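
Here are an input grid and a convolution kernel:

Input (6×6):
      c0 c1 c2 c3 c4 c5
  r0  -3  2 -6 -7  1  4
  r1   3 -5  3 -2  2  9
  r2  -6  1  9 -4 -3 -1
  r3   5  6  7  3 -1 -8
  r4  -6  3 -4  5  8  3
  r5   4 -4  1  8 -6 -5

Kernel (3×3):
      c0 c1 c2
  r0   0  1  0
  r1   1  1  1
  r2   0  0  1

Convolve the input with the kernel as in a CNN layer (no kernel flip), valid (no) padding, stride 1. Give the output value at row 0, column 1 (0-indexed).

-14

The receptive field on the input at this output position is [2 -6 -7 / -5 3 -2 / 1 9 -4]. Elementwise product with the kernel and sum: -6·1 + -5·1 + 3·1 + -2·1 + -4·1.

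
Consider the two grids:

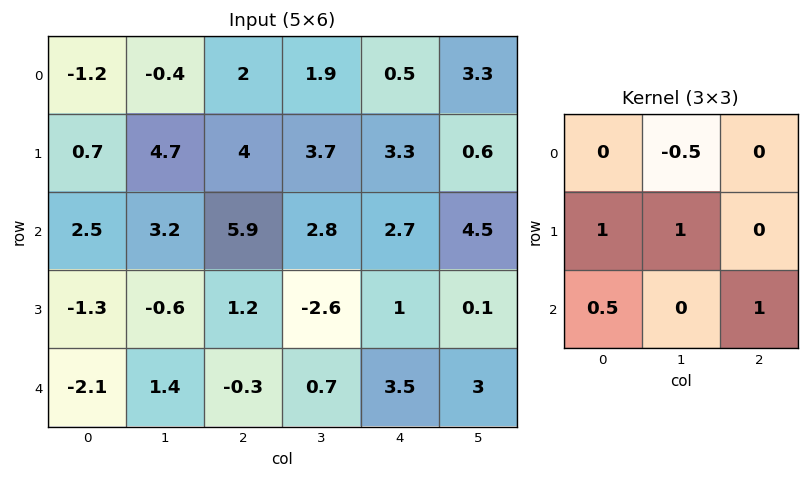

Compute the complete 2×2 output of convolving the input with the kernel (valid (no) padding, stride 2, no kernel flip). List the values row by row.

12.75 12.4
-4.85 0.55

Output[0,0]: The receptive field on the input at this output position is [-1.2 -0.4 2 / 0.7 4.7 4 / 2.5 3.2 5.9]. Elementwise product with the kernel and sum: -0.4·-0.5 + 0.7·1 + 4.7·1 + 2.5·0.5 + 5.9·1.
Output[0,1]: The receptive field on the input at this output position is [2 1.9 0.5 / 4 3.7 3.3 / 5.9 2.8 2.7]. Elementwise product with the kernel and sum: 1.9·-0.5 + 4·1 + 3.7·1 + 5.9·0.5 + 2.7·1.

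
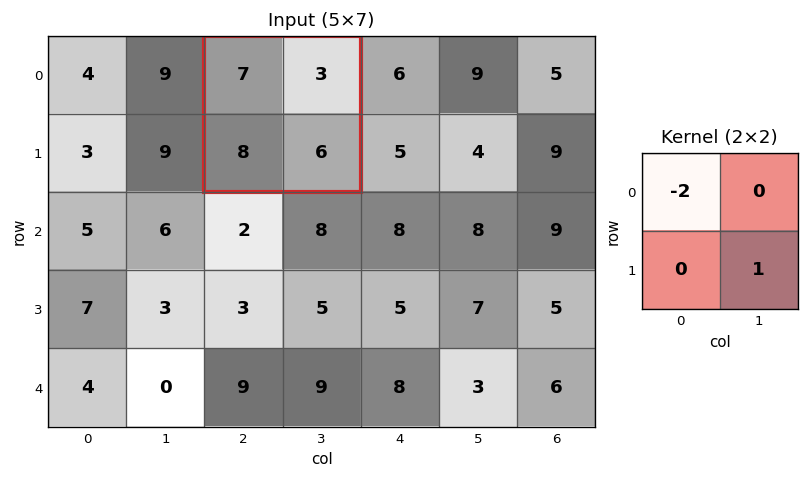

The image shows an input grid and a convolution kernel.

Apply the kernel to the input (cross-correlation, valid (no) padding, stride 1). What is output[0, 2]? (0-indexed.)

The receptive field on the input at this output position is [7 3 / 8 6]. Elementwise product with the kernel and sum: 7·-2 + 6·1.

-8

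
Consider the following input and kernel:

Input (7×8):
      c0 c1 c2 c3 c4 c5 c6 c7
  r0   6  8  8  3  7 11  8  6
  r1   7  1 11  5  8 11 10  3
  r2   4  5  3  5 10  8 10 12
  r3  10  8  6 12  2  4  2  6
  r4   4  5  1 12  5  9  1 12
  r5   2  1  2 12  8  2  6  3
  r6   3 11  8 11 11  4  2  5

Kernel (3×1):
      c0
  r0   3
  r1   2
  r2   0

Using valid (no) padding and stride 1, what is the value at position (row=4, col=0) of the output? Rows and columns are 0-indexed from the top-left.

The receptive field on the input at this output position is [4 / 2 / 3]. Elementwise product with the kernel and sum: 4·3 + 2·2.

16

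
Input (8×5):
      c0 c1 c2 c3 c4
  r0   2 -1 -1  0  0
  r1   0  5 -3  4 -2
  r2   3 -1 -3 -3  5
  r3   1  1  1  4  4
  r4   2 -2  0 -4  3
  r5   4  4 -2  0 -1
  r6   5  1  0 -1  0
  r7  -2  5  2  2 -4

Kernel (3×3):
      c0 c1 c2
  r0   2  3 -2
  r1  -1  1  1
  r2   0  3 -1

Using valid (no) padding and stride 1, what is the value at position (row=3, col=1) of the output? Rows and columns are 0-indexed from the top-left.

The receptive field on the input at this output position is [1 1 4 / -2 0 -4 / 4 -2 0]. Elementwise product with the kernel and sum: 1·2 + 1·3 + 4·-2 + -2·-1 + 0·1 + -4·1 + -2·3 + 0·-1.

-11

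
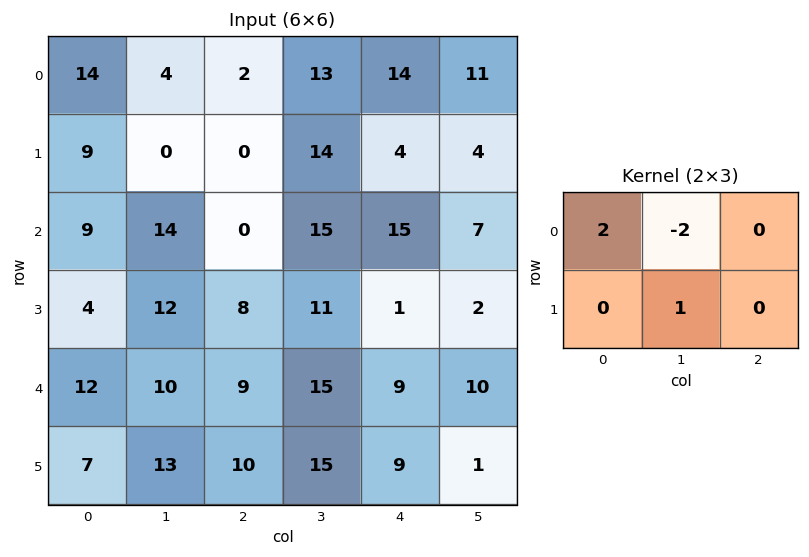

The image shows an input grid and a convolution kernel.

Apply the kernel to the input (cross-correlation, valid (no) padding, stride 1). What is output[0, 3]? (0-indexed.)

The receptive field on the input at this output position is [13 14 11 / 14 4 4]. Elementwise product with the kernel and sum: 13·2 + 14·-2 + 4·1.

2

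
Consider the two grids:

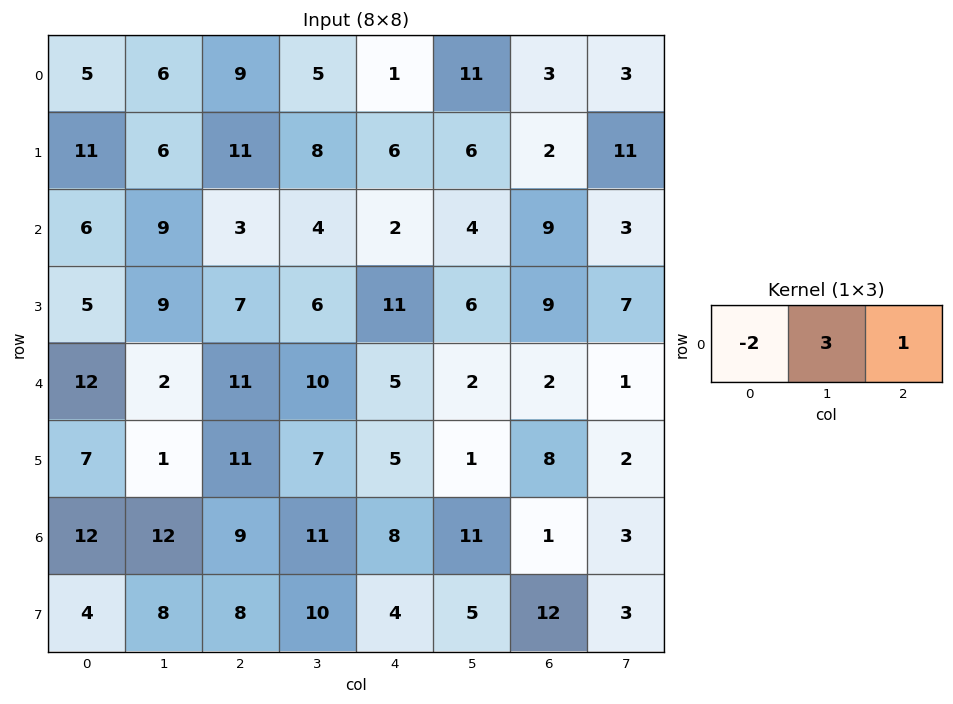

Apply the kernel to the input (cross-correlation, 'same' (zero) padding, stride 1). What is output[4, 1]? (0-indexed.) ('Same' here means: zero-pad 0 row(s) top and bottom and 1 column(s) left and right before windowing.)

-7

The receptive field on the zero-padded input at this output position is [12 2 11]. Elementwise product with the kernel and sum: 12·-2 + 2·3 + 11·1.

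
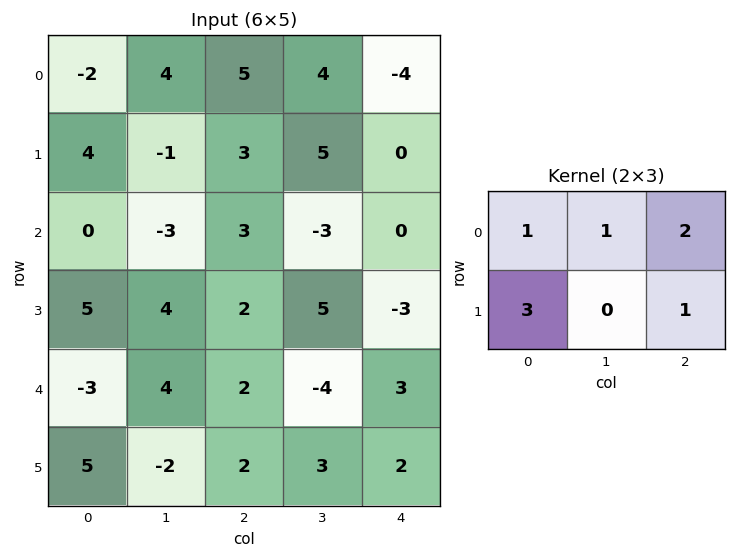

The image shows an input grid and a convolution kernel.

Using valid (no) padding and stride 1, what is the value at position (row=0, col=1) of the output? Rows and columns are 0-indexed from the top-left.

19

The receptive field on the input at this output position is [4 5 4 / -1 3 5]. Elementwise product with the kernel and sum: 4·1 + 5·1 + 4·2 + -1·3 + 5·1.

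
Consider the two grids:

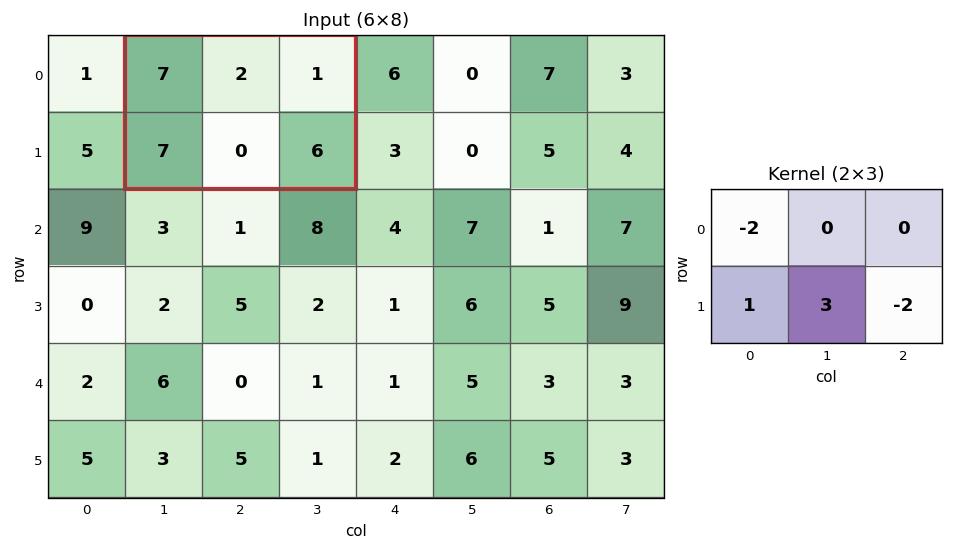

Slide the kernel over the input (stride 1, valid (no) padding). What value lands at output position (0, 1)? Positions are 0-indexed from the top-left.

-19

The receptive field on the input at this output position is [7 2 1 / 7 0 6]. Elementwise product with the kernel and sum: 7·-2 + 7·1 + 0·3 + 6·-2.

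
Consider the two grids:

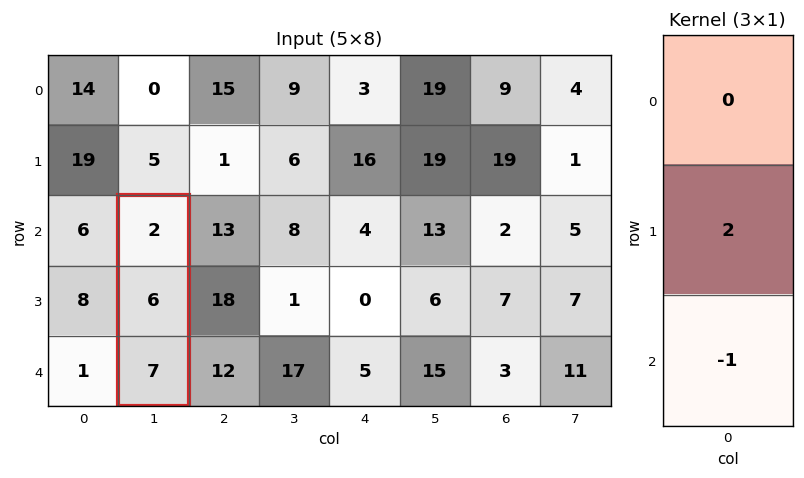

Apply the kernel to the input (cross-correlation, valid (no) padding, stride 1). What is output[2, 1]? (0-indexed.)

The receptive field on the input at this output position is [2 / 6 / 7]. Elementwise product with the kernel and sum: 6·2 + 7·-1.

5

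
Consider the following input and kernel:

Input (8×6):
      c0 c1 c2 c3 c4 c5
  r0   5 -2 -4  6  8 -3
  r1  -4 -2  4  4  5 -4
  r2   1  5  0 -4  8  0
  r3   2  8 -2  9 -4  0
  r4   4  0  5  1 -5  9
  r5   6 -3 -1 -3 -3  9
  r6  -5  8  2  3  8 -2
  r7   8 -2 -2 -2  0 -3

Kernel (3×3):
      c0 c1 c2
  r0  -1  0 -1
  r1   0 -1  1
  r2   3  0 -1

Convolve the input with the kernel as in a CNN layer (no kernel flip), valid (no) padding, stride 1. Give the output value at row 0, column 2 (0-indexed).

The receptive field on the input at this output position is [-4 6 8 / 4 4 5 / 0 -4 8]. Elementwise product with the kernel and sum: -4·-1 + 8·-1 + 4·-1 + 5·1 + 0·3 + 8·-1.

-11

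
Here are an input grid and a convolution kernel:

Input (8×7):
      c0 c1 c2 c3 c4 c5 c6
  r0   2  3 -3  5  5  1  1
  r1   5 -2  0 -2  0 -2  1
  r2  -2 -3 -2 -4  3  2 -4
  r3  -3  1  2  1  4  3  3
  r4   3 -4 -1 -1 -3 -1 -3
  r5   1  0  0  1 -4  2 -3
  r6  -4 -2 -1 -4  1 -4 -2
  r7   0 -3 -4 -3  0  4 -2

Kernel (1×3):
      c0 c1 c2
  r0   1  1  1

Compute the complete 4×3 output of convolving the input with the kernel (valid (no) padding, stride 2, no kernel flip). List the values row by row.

2 7 7
-7 -3 1
-2 -5 -7
-7 -4 -5

Output[0,0]: The receptive field on the input at this output position is [2 3 -3]. Elementwise product with the kernel and sum: 2·1 + 3·1 + -3·1.
Output[0,1]: The receptive field on the input at this output position is [-3 5 5]. Elementwise product with the kernel and sum: -3·1 + 5·1 + 5·1.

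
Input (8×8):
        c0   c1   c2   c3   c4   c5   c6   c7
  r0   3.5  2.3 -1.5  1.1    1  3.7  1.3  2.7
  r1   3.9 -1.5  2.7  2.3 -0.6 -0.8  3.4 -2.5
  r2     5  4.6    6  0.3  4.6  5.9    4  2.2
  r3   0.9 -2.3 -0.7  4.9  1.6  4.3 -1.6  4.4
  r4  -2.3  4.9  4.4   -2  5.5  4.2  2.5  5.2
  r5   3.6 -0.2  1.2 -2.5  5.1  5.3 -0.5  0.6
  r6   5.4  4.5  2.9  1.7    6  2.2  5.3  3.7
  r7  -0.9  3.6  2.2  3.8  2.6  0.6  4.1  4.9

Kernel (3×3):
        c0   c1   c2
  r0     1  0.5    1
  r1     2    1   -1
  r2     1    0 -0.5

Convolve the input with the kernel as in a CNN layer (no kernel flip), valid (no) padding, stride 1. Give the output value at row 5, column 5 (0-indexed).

9.8

The receptive field on the input at this output position is [5.3 -0.5 0.6 / 2.2 5.3 3.7 / 0.6 4.1 4.9]. Elementwise product with the kernel and sum: 5.3·1 + -0.5·0.5 + 0.6·1 + 2.2·2 + 5.3·1 + 3.7·-1 + 0.6·1 + 4.9·-0.5.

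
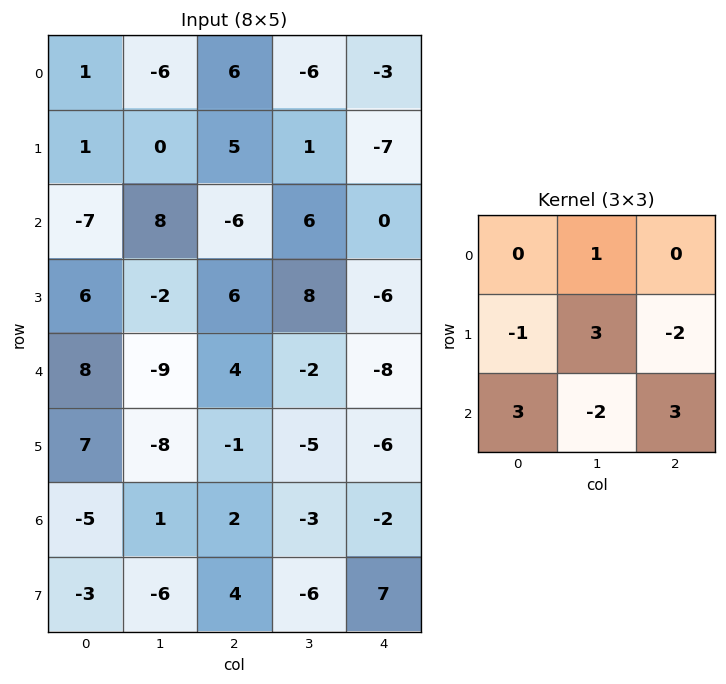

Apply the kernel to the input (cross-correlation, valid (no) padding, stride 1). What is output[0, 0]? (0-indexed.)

The receptive field on the input at this output position is [1 -6 6 / 1 0 5 / -7 8 -6]. Elementwise product with the kernel and sum: -6·1 + 1·-1 + 0·3 + 5·-2 + -7·3 + 8·-2 + -6·3.

-72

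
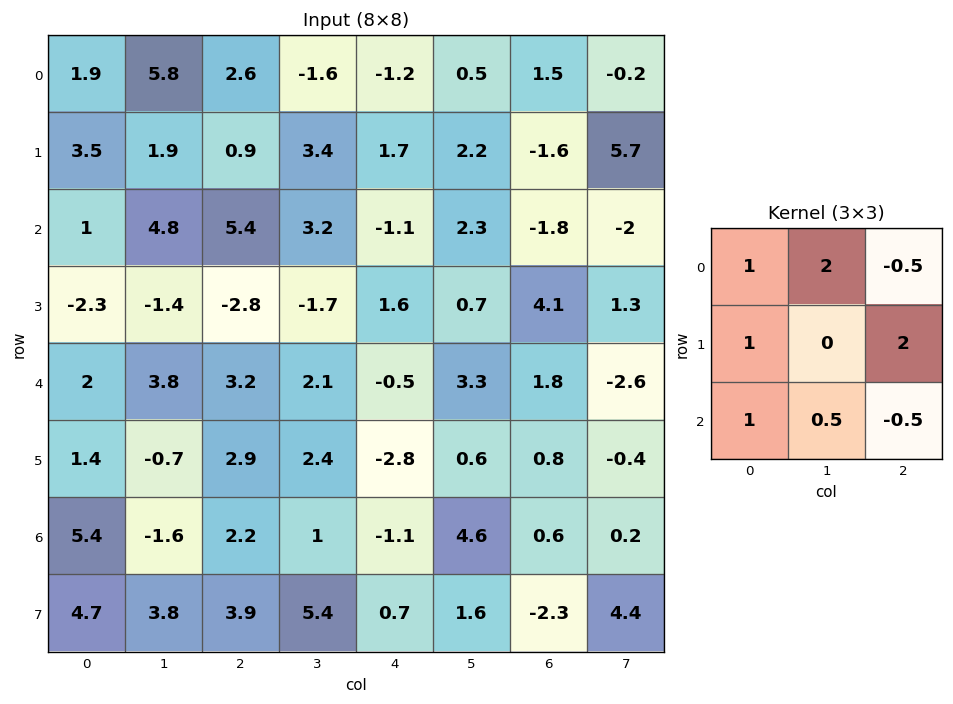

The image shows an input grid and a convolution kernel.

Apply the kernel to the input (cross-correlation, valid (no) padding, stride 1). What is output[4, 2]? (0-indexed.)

8.2

The receptive field on the input at this output position is [3.2 2.1 -0.5 / 2.9 2.4 -2.8 / 2.2 1 -1.1]. Elementwise product with the kernel and sum: 3.2·1 + 2.1·2 + -0.5·-0.5 + 2.9·1 + -2.8·2 + 2.2·1 + 1·0.5 + -1.1·-0.5.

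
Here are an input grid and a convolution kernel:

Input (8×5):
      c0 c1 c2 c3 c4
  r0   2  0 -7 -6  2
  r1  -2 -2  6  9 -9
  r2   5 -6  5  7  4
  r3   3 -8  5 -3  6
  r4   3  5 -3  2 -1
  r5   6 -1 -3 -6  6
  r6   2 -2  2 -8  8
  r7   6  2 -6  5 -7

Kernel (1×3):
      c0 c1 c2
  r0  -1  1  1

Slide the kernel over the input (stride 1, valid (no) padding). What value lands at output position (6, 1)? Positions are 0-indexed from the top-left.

-4

The receptive field on the input at this output position is [-2 2 -8]. Elementwise product with the kernel and sum: -2·-1 + 2·1 + -8·1.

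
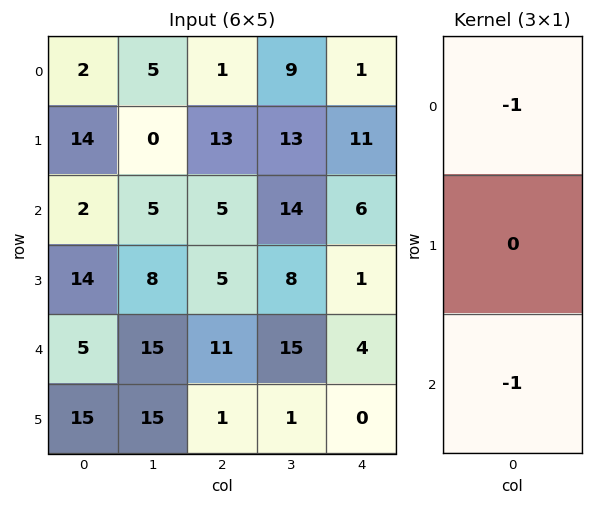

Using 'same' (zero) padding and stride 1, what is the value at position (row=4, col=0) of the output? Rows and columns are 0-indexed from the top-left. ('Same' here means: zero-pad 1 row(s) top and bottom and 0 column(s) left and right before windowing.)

The receptive field on the zero-padded input at this output position is [14 / 5 / 15]. Elementwise product with the kernel and sum: 14·-1 + 15·-1.

-29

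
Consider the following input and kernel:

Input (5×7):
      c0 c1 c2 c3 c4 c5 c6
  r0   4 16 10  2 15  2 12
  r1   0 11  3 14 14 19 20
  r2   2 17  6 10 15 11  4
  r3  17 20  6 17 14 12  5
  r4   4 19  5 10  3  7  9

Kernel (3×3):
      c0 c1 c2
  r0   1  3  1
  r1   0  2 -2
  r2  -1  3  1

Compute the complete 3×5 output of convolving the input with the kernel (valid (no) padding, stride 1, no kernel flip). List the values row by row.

Output[0,0]: The receptive field on the input at this output position is [4 16 10 / 0 11 3 / 2 17 6]. Elementwise product with the kernel and sum: 4·1 + 16·3 + 10·1 + 11·2 + 3·-2 + 2·-1 + 17·3 + 6·1.
Output[0,1]: The receptive field on the input at this output position is [16 10 2 / 11 3 14 / 17 6 10]. Elementwise product with the kernel and sum: 16·1 + 10·3 + 2·1 + 3·2 + 14·-2 + 17·-1 + 6·3 + 10·1.

133 37 70 85 53
107 41 108 120 132
145 29 85 76 93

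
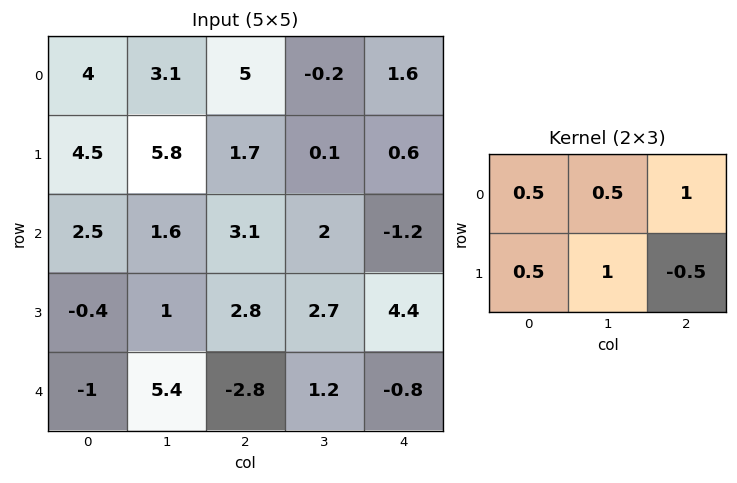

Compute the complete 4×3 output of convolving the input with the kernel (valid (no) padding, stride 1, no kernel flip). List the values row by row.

Output[0,0]: The receptive field on the input at this output position is [4 3.1 5 / 4.5 5.8 1.7]. Elementwise product with the kernel and sum: 4·0.5 + 3.1·0.5 + 5·1 + 4.5·0.5 + 5.8·1 + 1.7·-0.5.
Output[0,1]: The receptive field on the input at this output position is [3.1 5 -0.2 / 5.8 1.7 0.1]. Elementwise product with the kernel and sum: 3.1·0.5 + 5·0.5 + -0.2·1 + 5.8·0.5 + 1.7·1 + 0.1·-0.5.

15.75 8.4 4.65
8.15 6.75 5.65
4.55 6.3 3.25
9.4 3.9 7.35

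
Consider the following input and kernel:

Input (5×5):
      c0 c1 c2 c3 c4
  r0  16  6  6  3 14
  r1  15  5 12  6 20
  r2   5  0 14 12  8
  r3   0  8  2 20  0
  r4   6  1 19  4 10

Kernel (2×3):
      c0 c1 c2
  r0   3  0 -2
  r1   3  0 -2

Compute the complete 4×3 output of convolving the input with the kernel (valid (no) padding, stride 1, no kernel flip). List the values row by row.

57 15 -14
8 -21 22
-17 -40 32
-24 -21 43

Output[0,0]: The receptive field on the input at this output position is [16 6 6 / 15 5 12]. Elementwise product with the kernel and sum: 16·3 + 6·-2 + 15·3 + 12·-2.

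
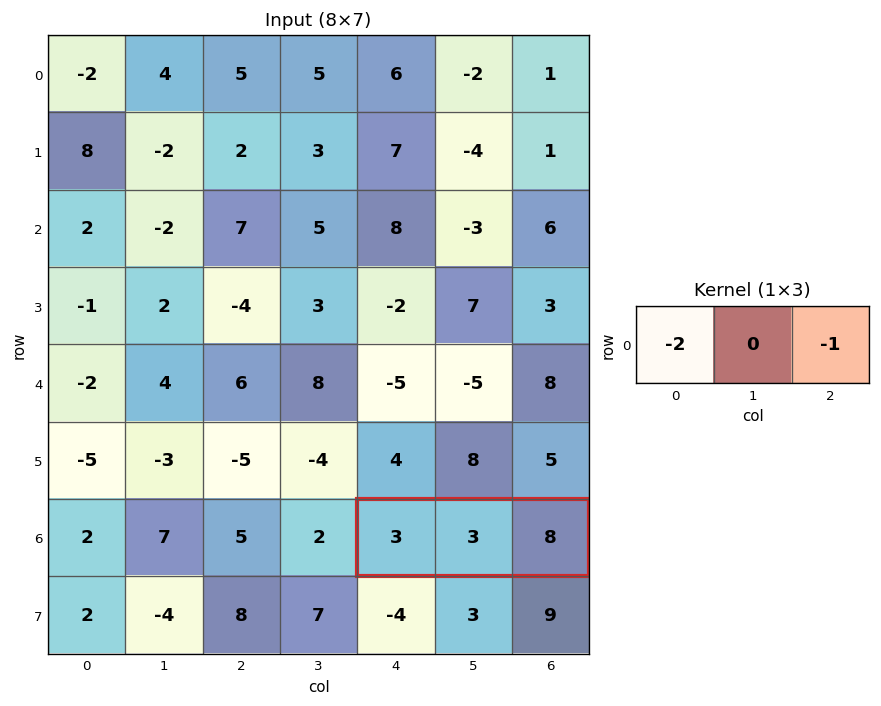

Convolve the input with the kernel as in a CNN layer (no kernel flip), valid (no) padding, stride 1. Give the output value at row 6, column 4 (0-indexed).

-14

The receptive field on the input at this output position is [3 3 8]. Elementwise product with the kernel and sum: 3·-2 + 8·-1.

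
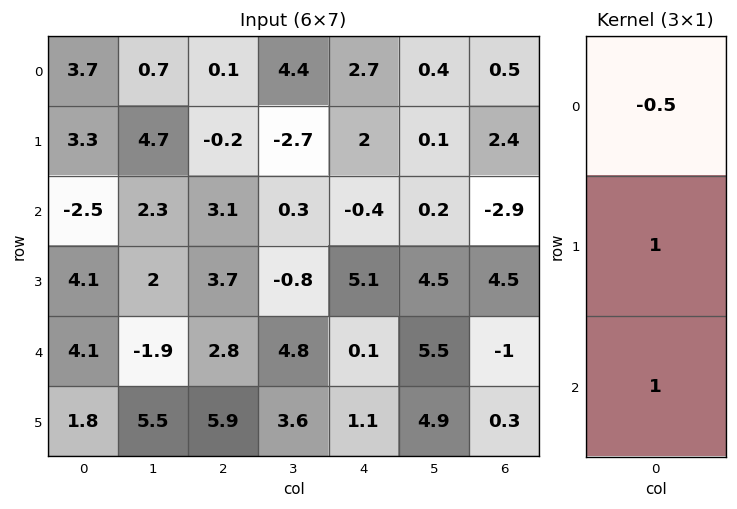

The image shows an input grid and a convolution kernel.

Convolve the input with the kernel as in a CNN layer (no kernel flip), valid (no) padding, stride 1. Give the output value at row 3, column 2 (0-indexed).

The receptive field on the input at this output position is [3.7 / 2.8 / 5.9]. Elementwise product with the kernel and sum: 3.7·-0.5 + 2.8·1 + 5.9·1.

6.85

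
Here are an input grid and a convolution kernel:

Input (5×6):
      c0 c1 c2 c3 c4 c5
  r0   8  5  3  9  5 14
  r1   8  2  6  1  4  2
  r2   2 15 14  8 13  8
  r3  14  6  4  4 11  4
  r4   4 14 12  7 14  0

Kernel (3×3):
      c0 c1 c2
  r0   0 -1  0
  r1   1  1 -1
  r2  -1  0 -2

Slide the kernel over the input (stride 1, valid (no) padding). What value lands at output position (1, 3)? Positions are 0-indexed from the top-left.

The receptive field on the input at this output position is [1 4 2 / 8 13 8 / 4 11 4]. Elementwise product with the kernel and sum: 4·-1 + 8·1 + 13·1 + 8·-1 + 4·-1 + 4·-2.

-3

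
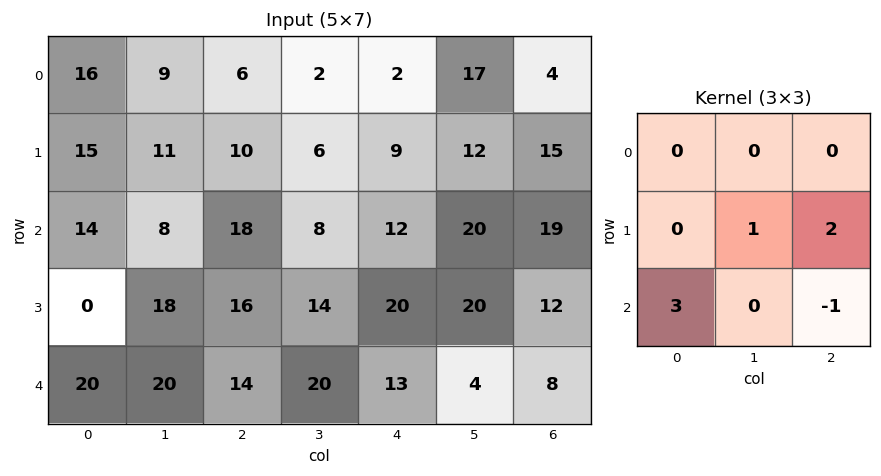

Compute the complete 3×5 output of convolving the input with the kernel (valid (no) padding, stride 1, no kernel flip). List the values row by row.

55 38 66 37 59
28 74 60 74 106
96 84 83 116 75

Output[0,0]: The receptive field on the input at this output position is [16 9 6 / 15 11 10 / 14 8 18]. Elementwise product with the kernel and sum: 11·1 + 10·2 + 14·3 + 18·-1.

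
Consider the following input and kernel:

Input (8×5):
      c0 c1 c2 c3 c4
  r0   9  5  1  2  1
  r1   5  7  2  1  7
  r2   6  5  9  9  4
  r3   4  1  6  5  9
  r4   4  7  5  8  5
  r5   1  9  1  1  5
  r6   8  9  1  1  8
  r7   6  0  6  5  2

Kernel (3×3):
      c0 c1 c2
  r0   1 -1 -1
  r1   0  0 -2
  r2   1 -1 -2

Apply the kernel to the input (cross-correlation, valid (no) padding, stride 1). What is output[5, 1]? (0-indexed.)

The receptive field on the input at this output position is [9 1 1 / 9 1 1 / 0 6 5]. Elementwise product with the kernel and sum: 9·1 + 1·-1 + 1·-1 + 1·-2 + 0·1 + 6·-1 + 5·-2.

-11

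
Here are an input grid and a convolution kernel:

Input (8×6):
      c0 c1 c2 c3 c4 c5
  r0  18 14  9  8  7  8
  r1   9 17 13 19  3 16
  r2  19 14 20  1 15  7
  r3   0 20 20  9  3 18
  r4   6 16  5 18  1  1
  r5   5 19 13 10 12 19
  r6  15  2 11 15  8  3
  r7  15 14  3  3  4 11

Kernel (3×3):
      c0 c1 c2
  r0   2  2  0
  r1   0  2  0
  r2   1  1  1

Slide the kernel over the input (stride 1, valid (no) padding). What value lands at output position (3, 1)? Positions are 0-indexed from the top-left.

132

The receptive field on the input at this output position is [20 20 9 / 16 5 18 / 19 13 10]. Elementwise product with the kernel and sum: 20·2 + 20·2 + 5·2 + 19·1 + 13·1 + 10·1.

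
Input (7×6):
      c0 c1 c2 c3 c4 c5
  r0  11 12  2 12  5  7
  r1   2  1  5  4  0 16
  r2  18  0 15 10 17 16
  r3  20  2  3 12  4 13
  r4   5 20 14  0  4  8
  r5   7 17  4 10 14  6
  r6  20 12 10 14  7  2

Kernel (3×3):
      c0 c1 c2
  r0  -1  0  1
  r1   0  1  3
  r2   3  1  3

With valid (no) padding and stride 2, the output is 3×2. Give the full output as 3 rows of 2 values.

Output[0,0]: The receptive field on the input at this output position is [11 12 2 / 2 1 5 / 18 0 15]. Elementwise product with the kernel and sum: 11·-1 + 2·1 + 1·1 + 5·3 + 18·3 + 0·1 + 15·3.
Output[0,1]: The receptive field on the input at this output position is [2 12 5 / 5 4 0 / 15 10 17]. Elementwise product with the kernel and sum: 2·-1 + 5·1 + 4·1 + 0·3 + 15·3 + 10·1 + 17·3.

106 113
85 80
140 107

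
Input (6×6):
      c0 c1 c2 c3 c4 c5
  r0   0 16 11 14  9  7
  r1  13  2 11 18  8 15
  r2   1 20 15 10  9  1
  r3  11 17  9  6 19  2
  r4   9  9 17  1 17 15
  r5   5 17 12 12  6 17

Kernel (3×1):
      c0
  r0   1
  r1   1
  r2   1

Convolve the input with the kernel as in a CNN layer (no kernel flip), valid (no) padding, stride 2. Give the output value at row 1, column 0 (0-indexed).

The receptive field on the input at this output position is [1 / 11 / 9]. Elementwise product with the kernel and sum: 1·1 + 11·1 + 9·1.

21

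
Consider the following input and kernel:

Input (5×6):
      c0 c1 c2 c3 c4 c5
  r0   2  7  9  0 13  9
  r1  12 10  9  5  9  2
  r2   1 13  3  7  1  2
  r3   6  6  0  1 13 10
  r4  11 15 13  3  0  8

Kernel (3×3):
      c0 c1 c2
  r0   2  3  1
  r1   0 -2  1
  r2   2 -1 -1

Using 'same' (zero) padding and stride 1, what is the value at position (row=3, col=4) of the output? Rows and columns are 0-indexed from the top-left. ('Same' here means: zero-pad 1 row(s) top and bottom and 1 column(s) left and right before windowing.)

The receptive field on the zero-padded input at this output position is [7 1 2 / 1 13 10 / 3 0 8]. Elementwise product with the kernel and sum: 7·2 + 1·3 + 2·1 + 13·-2 + 10·1 + 3·2 + 0·-1 + 8·-1.

1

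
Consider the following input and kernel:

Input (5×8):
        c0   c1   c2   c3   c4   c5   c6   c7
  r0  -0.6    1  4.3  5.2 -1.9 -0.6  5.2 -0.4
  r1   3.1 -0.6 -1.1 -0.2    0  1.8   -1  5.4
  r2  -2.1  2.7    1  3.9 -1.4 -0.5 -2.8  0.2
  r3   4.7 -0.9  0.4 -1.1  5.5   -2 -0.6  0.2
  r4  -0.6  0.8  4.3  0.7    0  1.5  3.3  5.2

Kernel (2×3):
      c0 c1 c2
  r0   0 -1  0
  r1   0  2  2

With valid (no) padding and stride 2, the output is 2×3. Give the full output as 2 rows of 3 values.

Output[0,0]: The receptive field on the input at this output position is [-0.6 1 4.3 / 3.1 -0.6 -1.1]. Elementwise product with the kernel and sum: 1·-1 + -0.6·2 + -1.1·2.
Output[0,1]: The receptive field on the input at this output position is [4.3 5.2 -1.9 / -1.1 -0.2 0]. Elementwise product with the kernel and sum: 5.2·-1 + -0.2·2 + 0·2.

-4.4 -5.6 2.2
-3.7 4.9 -4.7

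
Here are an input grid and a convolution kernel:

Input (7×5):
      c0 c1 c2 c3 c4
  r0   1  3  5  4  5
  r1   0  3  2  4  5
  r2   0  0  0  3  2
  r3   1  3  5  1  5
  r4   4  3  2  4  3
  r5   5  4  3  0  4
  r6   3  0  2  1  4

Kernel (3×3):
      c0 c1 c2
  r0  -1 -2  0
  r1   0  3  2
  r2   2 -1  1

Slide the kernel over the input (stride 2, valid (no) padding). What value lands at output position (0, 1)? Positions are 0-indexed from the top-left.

The receptive field on the input at this output position is [5 4 5 / 2 4 5 / 0 3 2]. Elementwise product with the kernel and sum: 5·-1 + 4·-2 + 4·3 + 5·2 + 0·2 + 3·-1 + 2·1.

8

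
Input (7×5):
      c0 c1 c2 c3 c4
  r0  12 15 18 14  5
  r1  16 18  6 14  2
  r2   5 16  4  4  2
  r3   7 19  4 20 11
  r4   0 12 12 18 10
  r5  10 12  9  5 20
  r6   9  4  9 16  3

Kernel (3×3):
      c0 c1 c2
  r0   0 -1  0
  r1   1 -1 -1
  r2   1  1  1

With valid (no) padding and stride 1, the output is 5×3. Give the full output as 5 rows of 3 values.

2 4 -14
-3 45 19
-8 33 9
-12 4 -2
-1 15 -6

Output[0,0]: The receptive field on the input at this output position is [12 15 18 / 16 18 6 / 5 16 4]. Elementwise product with the kernel and sum: 15·-1 + 16·1 + 18·-1 + 6·-1 + 5·1 + 16·1 + 4·1.
Output[0,1]: The receptive field on the input at this output position is [15 18 14 / 18 6 14 / 16 4 4]. Elementwise product with the kernel and sum: 18·-1 + 18·1 + 6·-1 + 14·-1 + 16·1 + 4·1 + 4·1.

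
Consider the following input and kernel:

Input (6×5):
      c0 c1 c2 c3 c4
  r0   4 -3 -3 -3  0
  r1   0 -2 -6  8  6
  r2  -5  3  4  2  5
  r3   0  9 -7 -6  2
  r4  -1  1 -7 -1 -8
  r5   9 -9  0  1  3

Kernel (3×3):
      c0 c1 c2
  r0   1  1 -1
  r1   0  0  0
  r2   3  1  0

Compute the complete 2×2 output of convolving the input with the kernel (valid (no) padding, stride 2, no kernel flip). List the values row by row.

-8 8
-8 -21

Output[0,0]: The receptive field on the input at this output position is [4 -3 -3 / 0 -2 -6 / -5 3 4]. Elementwise product with the kernel and sum: 4·1 + -3·1 + -3·-1 + -5·3 + 3·1.
Output[0,1]: The receptive field on the input at this output position is [-3 -3 0 / -6 8 6 / 4 2 5]. Elementwise product with the kernel and sum: -3·1 + -3·1 + 0·-1 + 4·3 + 2·1.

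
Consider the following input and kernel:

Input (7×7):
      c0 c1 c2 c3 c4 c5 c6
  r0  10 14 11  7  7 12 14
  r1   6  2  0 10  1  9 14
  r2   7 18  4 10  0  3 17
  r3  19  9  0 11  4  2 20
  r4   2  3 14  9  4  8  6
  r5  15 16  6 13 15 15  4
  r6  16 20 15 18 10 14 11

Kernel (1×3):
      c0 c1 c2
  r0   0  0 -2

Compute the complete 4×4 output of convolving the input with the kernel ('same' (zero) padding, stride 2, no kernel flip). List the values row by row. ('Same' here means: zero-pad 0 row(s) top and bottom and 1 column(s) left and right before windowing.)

-28 -14 -24 0
-36 -20 -6 0
-6 -18 -16 0
-40 -36 -28 0

Output[0,0]: The receptive field on the zero-padded input at this output position is [0 10 14]. Elementwise product with the kernel and sum: 14·-2.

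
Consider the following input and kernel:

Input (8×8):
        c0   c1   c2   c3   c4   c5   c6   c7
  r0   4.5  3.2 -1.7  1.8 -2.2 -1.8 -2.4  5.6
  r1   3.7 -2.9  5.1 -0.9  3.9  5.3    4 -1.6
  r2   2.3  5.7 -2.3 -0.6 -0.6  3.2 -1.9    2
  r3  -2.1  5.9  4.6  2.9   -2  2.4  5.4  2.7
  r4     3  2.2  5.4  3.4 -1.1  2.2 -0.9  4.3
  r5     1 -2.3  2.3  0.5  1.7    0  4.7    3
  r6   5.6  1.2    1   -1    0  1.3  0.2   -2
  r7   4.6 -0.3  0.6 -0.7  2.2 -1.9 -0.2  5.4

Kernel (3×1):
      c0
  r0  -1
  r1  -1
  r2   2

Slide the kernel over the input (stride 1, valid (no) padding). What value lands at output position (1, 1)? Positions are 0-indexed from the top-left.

9

The receptive field on the input at this output position is [-2.9 / 5.7 / 5.9]. Elementwise product with the kernel and sum: -2.9·-1 + 5.7·-1 + 5.9·2.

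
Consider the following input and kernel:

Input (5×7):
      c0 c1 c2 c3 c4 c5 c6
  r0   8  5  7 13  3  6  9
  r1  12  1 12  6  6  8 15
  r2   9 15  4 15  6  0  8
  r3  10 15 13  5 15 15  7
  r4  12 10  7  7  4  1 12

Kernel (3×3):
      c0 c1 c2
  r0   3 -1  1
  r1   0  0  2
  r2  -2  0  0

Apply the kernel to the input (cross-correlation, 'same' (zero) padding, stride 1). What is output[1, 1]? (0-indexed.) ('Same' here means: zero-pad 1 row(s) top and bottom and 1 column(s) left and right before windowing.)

The receptive field on the zero-padded input at this output position is [8 5 7 / 12 1 12 / 9 15 4]. Elementwise product with the kernel and sum: 8·3 + 5·-1 + 7·1 + 12·2 + 9·-2.

32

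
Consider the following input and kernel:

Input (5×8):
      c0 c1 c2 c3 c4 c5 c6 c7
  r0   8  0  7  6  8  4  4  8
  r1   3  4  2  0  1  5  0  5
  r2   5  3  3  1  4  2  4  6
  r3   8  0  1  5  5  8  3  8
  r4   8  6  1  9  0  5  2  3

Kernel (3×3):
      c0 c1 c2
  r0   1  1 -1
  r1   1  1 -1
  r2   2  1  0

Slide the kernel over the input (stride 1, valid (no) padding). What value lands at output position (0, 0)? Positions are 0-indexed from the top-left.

19

The receptive field on the input at this output position is [8 0 7 / 3 4 2 / 5 3 3]. Elementwise product with the kernel and sum: 8·1 + 0·1 + 7·-1 + 3·1 + 4·1 + 2·-1 + 5·2 + 3·1.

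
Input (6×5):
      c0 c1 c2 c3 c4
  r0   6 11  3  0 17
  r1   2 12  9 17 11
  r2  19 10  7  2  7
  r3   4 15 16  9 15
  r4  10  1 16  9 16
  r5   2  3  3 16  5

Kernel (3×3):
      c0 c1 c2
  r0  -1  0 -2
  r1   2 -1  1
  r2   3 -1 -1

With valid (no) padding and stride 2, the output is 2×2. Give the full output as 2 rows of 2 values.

Output[0,0]: The receptive field on the input at this output position is [6 11 3 / 2 12 9 / 19 10 7]. Elementwise product with the kernel and sum: 6·-1 + 3·-2 + 2·2 + 12·-1 + 9·1 + 19·3 + 10·-1 + 7·-1.
Output[0,1]: The receptive field on the input at this output position is [3 0 17 / 9 17 11 / 7 2 7]. Elementwise product with the kernel and sum: 3·-1 + 17·-2 + 9·2 + 17·-1 + 11·1 + 7·3 + 2·-1 + 7·-1.

29 -13
-11 40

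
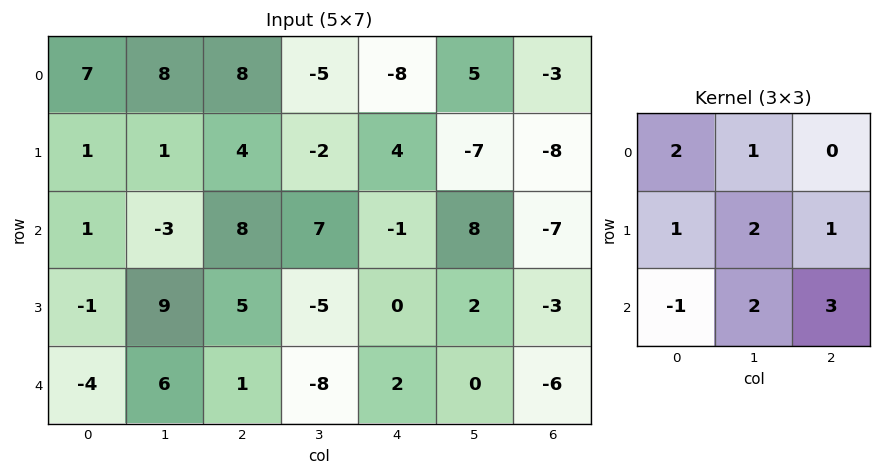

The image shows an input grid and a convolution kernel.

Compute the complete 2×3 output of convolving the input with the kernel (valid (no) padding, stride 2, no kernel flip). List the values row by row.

Output[0,0]: The receptive field on the input at this output position is [7 8 8 / 1 1 4 / 1 -3 8]. Elementwise product with the kernel and sum: 7·2 + 8·1 + 1·1 + 1·2 + 4·1 + 1·-1 + -3·2 + 8·3.
Output[0,1]: The receptive field on the input at this output position is [8 -5 -8 / 4 -2 4 / 8 7 -1]. Elementwise product with the kernel and sum: 8·2 + -5·1 + 4·1 + -2·2 + 4·1 + 8·-1 + 7·2 + -1·3.

46 18 -33
40 7 -13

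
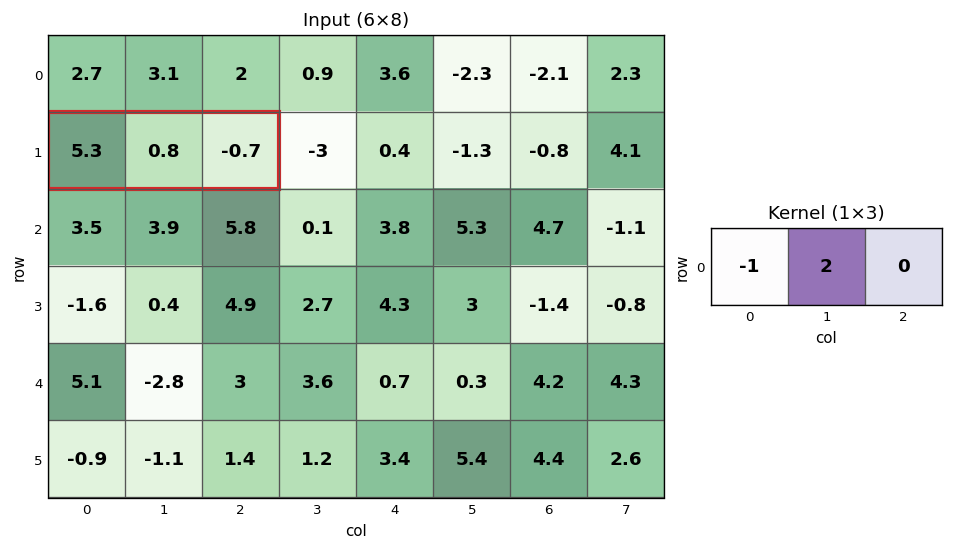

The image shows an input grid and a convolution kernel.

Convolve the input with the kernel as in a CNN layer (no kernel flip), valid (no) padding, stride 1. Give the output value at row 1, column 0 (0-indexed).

The receptive field on the input at this output position is [5.3 0.8 -0.7]. Elementwise product with the kernel and sum: 5.3·-1 + 0.8·2.

-3.7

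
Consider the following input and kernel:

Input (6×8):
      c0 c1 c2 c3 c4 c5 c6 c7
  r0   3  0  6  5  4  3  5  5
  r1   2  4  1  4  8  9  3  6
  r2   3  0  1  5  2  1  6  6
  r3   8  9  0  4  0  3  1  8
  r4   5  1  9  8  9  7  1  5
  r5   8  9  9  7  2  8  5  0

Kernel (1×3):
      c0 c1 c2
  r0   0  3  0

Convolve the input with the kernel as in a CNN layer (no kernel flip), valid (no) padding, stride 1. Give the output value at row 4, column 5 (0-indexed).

3

The receptive field on the input at this output position is [7 1 5]. Elementwise product with the kernel and sum: 1·3.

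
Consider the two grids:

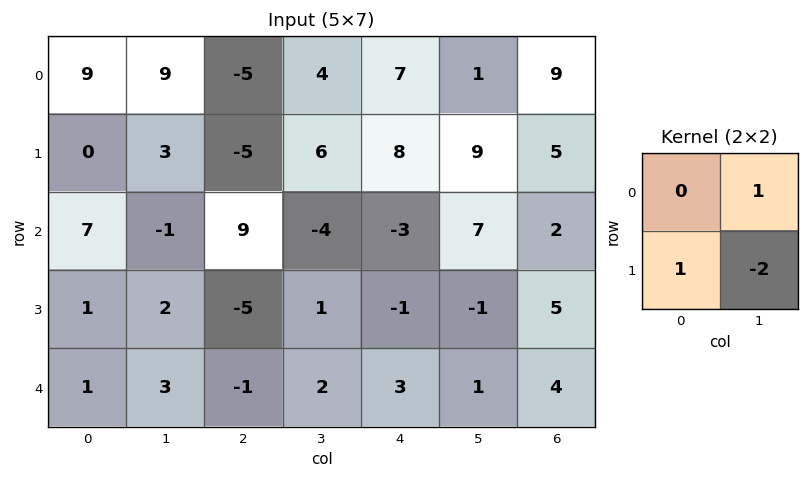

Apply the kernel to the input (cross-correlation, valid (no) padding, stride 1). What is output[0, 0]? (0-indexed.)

The receptive field on the input at this output position is [9 9 / 0 3]. Elementwise product with the kernel and sum: 9·1 + 0·1 + 3·-2.

3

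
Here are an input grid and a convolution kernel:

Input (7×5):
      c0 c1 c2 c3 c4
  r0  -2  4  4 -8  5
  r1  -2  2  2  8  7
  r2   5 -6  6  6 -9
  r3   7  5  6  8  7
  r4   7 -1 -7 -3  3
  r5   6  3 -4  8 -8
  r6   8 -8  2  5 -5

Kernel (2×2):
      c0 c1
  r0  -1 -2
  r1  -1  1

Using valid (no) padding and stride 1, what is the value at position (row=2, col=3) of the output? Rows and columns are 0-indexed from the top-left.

11

The receptive field on the input at this output position is [6 -9 / 8 7]. Elementwise product with the kernel and sum: 6·-1 + -9·-2 + 8·-1 + 7·1.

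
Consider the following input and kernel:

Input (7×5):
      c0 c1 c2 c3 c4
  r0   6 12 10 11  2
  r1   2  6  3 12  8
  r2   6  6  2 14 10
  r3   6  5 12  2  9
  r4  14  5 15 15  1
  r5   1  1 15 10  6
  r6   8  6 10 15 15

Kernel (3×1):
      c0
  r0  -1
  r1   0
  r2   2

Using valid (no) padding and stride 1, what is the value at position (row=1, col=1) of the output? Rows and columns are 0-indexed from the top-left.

4

The receptive field on the input at this output position is [6 / 6 / 5]. Elementwise product with the kernel and sum: 6·-1 + 5·2.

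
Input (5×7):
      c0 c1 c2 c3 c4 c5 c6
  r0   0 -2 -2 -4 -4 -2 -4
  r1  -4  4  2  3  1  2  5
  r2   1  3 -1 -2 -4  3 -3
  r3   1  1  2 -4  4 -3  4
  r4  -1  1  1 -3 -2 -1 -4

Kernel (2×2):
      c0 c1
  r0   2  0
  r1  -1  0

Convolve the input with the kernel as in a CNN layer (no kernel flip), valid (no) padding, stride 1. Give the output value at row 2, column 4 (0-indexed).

The receptive field on the input at this output position is [-4 3 / 4 -3]. Elementwise product with the kernel and sum: -4·2 + 4·-1.

-12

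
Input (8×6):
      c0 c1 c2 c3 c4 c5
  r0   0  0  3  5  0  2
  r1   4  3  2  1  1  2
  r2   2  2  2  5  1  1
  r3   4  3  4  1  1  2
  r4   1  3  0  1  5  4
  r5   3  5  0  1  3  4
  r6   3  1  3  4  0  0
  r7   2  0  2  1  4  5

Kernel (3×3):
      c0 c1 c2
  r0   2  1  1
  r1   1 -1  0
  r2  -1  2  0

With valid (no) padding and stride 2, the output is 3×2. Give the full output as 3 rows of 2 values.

Output[0,0]: The receptive field on the input at this output position is [0 0 3 / 4 3 2 / 2 2 2]. Elementwise product with the kernel and sum: 0·2 + 0·1 + 3·1 + 4·1 + 3·-1 + 2·-1 + 2·2.
Output[0,1]: The receptive field on the input at this output position is [3 5 0 / 2 1 1 / 2 5 1]. Elementwise product with the kernel and sum: 3·2 + 5·1 + 0·1 + 2·1 + 1·-1 + 2·-1 + 5·2.

6 20
14 15
2 10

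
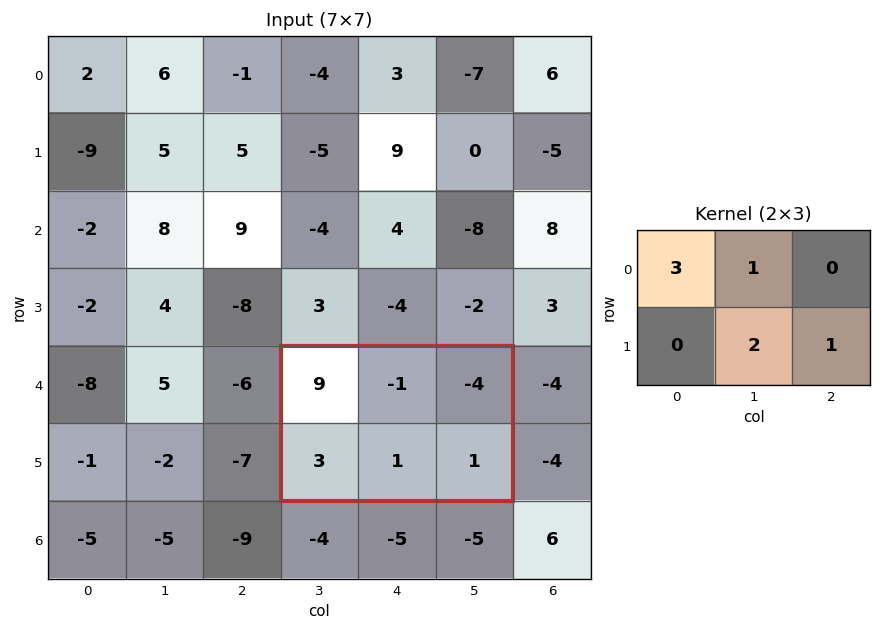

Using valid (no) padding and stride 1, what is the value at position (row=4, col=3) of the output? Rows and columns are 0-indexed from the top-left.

The receptive field on the input at this output position is [9 -1 -4 / 3 1 1]. Elementwise product with the kernel and sum: 9·3 + -1·1 + 1·2 + 1·1.

29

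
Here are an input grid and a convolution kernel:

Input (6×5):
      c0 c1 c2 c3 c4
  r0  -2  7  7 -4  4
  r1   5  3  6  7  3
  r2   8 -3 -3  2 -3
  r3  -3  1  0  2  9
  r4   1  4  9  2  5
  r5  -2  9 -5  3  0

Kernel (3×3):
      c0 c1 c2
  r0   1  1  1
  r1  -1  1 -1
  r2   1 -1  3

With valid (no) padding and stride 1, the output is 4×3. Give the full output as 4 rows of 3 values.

6 12 -9
2 21 49
30 -6 11
-34 29 -9

Output[0,0]: The receptive field on the input at this output position is [-2 7 7 / 5 3 6 / 8 -3 -3]. Elementwise product with the kernel and sum: -2·1 + 7·1 + 7·1 + 5·-1 + 3·1 + 6·-1 + 8·1 + -3·-1 + -3·3.
Output[0,1]: The receptive field on the input at this output position is [7 7 -4 / 3 6 7 / -3 -3 2]. Elementwise product with the kernel and sum: 7·1 + 7·1 + -4·1 + 3·-1 + 6·1 + 7·-1 + -3·1 + -3·-1 + 2·3.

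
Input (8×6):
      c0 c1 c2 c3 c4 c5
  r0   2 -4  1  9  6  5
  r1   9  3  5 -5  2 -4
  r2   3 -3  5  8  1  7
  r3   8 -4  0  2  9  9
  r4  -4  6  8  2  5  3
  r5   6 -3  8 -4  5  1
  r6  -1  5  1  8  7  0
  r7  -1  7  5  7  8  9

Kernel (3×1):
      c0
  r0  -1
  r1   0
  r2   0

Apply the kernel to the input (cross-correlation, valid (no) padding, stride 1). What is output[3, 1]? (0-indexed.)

4

The receptive field on the input at this output position is [-4 / 6 / -3]. Elementwise product with the kernel and sum: -4·-1.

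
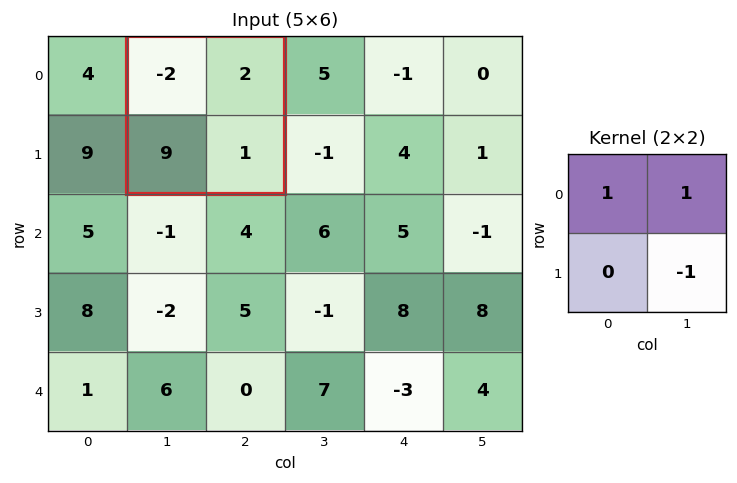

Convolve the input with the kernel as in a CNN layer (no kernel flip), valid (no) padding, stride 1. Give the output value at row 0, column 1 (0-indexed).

The receptive field on the input at this output position is [-2 2 / 9 1]. Elementwise product with the kernel and sum: -2·1 + 2·1 + 1·-1.

-1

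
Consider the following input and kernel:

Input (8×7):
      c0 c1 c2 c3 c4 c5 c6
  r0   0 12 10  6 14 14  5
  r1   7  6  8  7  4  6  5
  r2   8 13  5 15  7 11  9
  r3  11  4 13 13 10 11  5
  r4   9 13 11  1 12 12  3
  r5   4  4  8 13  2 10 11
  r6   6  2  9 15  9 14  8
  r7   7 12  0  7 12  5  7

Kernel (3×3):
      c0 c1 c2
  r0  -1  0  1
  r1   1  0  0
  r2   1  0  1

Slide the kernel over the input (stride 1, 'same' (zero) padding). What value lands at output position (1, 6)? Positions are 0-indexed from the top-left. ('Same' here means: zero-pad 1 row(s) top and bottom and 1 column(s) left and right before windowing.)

The receptive field on the zero-padded input at this output position is [14 5 0 / 6 5 0 / 11 9 0]. Elementwise product with the kernel and sum: 14·-1 + 0·1 + 6·1 + 11·1 + 0·1.

3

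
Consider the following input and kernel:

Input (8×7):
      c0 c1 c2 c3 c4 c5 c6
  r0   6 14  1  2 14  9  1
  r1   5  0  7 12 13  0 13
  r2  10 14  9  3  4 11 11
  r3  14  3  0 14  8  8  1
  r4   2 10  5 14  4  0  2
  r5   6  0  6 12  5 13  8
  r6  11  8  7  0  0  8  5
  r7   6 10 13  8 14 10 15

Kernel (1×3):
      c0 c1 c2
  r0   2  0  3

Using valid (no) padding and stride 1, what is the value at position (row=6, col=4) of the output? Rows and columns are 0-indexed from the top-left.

15

The receptive field on the input at this output position is [0 8 5]. Elementwise product with the kernel and sum: 0·2 + 5·3.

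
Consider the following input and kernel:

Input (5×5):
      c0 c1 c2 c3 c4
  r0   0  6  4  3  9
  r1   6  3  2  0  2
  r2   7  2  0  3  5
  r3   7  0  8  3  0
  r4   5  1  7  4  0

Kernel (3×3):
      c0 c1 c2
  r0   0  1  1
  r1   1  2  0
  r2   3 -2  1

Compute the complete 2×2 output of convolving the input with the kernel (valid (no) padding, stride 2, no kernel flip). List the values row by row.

Output[0,0]: The receptive field on the input at this output position is [0 6 4 / 6 3 2 / 7 2 0]. Elementwise product with the kernel and sum: 6·1 + 4·1 + 6·1 + 3·2 + 7·3 + 2·-2 + 0·1.

39 13
29 35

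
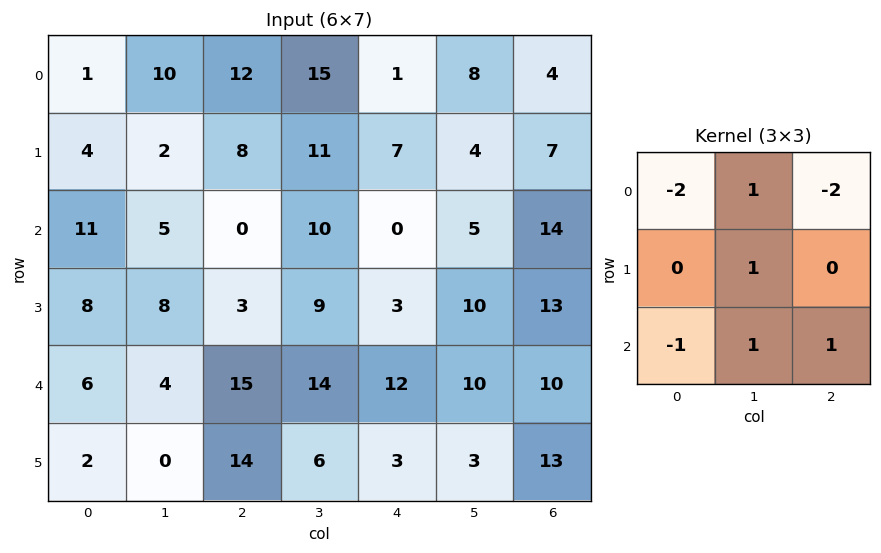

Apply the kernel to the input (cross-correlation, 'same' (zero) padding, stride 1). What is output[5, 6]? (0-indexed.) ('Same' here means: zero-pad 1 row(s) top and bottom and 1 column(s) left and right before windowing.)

3

The receptive field on the zero-padded input at this output position is [10 10 0 / 3 13 0 / 0 0 0]. Elementwise product with the kernel and sum: 10·-2 + 10·1 + 0·-2 + 13·1 + 0·-1 + 0·1 + 0·1.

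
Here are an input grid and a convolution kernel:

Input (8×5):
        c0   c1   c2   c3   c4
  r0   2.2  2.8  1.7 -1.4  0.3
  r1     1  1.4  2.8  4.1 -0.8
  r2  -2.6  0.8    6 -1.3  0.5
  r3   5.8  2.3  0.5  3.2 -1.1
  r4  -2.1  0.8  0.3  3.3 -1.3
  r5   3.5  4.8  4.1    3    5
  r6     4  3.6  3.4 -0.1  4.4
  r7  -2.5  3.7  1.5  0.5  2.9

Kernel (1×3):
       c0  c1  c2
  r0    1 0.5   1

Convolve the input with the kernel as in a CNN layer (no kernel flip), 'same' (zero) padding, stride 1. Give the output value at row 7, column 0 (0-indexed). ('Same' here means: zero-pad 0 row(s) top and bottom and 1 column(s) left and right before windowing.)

2.45

The receptive field on the zero-padded input at this output position is [0 -2.5 3.7]. Elementwise product with the kernel and sum: 0·1 + -2.5·0.5 + 3.7·1.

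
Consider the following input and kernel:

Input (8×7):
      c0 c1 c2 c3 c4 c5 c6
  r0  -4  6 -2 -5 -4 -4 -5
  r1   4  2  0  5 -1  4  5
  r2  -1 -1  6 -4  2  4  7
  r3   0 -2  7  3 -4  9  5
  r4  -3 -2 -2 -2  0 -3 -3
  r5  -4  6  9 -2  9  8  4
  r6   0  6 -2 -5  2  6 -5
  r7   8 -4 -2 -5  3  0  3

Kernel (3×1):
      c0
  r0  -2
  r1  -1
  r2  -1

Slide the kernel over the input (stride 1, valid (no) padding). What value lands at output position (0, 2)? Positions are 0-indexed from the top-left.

-2

The receptive field on the input at this output position is [-2 / 0 / 6]. Elementwise product with the kernel and sum: -2·-2 + 0·-1 + 6·-1.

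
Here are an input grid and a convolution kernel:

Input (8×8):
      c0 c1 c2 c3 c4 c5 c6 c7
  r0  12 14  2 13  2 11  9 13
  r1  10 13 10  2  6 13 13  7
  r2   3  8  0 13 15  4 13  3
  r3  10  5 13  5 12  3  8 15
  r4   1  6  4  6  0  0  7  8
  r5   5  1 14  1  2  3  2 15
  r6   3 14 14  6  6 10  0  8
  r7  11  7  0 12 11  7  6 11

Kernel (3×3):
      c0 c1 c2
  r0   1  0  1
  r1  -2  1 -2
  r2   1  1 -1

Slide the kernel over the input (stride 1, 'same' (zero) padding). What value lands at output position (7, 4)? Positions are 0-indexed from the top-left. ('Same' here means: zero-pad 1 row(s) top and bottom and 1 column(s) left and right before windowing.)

The receptive field on the zero-padded input at this output position is [6 6 10 / 12 11 7 / 0 0 0]. Elementwise product with the kernel and sum: 6·1 + 10·1 + 12·-2 + 11·1 + 7·-2 + 0·1 + 0·1 + 0·-1.

-11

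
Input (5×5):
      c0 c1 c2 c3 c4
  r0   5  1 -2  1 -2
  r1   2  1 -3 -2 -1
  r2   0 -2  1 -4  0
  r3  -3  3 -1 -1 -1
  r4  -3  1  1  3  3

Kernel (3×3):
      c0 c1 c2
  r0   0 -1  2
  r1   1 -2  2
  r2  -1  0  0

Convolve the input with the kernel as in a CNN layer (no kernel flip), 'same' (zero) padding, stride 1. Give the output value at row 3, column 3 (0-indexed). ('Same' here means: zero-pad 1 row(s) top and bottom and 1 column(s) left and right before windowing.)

2

The receptive field on the zero-padded input at this output position is [1 -4 0 / -1 -1 -1 / 1 3 3]. Elementwise product with the kernel and sum: -4·-1 + 0·2 + -1·1 + -1·-2 + -1·2 + 1·-1.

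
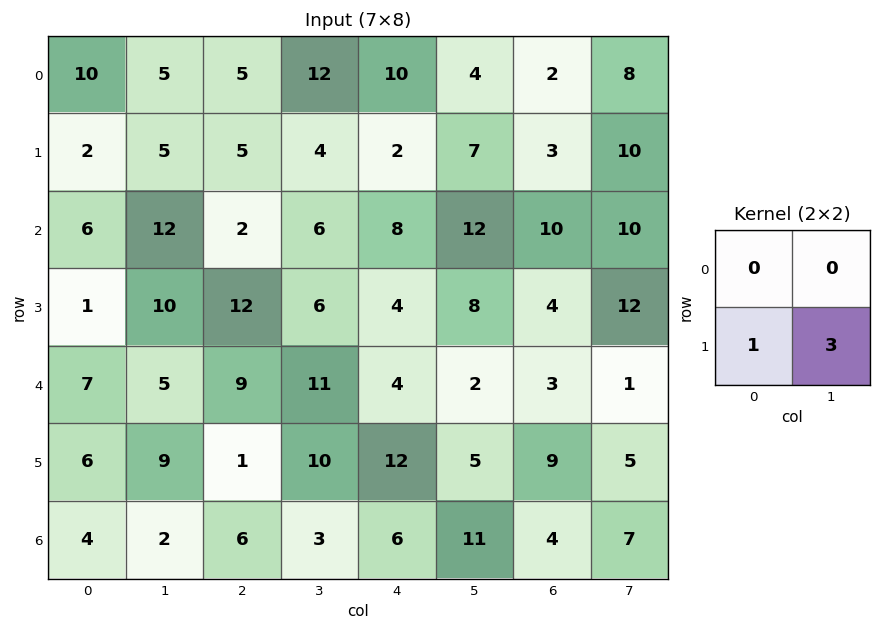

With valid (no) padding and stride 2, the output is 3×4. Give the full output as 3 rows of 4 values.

17 17 23 33
31 30 28 40
33 31 27 24

Output[0,0]: The receptive field on the input at this output position is [10 5 / 2 5]. Elementwise product with the kernel and sum: 2·1 + 5·3.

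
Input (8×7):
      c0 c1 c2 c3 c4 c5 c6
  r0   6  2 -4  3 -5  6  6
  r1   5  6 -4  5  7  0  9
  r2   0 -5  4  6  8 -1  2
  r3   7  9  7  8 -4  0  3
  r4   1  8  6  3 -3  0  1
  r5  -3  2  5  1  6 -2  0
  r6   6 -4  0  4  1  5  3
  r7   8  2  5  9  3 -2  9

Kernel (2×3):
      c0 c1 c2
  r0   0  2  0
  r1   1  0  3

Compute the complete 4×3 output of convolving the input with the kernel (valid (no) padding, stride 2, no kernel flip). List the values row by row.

-3 23 46
18 7 3
28 29 6
15 22 40

Output[0,0]: The receptive field on the input at this output position is [6 2 -4 / 5 6 -4]. Elementwise product with the kernel and sum: 2·2 + 5·1 + -4·3.
Output[0,1]: The receptive field on the input at this output position is [-4 3 -5 / -4 5 7]. Elementwise product with the kernel and sum: 3·2 + -4·1 + 7·3.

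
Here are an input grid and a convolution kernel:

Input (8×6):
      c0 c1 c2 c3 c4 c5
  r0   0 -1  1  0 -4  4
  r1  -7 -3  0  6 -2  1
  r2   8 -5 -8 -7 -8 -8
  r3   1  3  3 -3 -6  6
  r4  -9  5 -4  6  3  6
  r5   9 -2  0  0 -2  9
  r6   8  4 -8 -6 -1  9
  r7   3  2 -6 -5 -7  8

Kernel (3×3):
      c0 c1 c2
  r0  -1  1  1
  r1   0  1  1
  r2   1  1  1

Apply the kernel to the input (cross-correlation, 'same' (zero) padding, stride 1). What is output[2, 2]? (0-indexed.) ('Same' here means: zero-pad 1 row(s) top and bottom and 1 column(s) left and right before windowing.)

The receptive field on the zero-padded input at this output position is [-3 0 6 / -5 -8 -7 / 3 3 -3]. Elementwise product with the kernel and sum: -3·-1 + 0·1 + 6·1 + -8·1 + -7·1 + 3·1 + 3·1 + -3·1.

-3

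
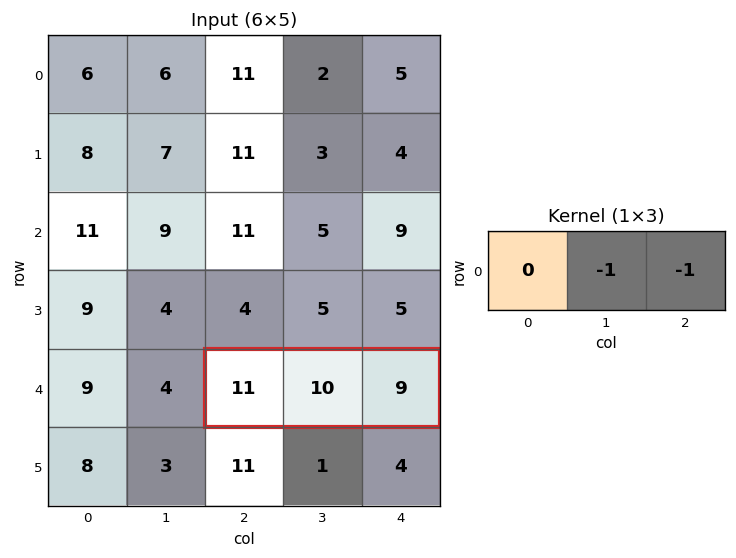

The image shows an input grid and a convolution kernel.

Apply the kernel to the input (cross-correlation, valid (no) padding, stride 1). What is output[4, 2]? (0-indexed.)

The receptive field on the input at this output position is [11 10 9]. Elementwise product with the kernel and sum: 10·-1 + 9·-1.

-19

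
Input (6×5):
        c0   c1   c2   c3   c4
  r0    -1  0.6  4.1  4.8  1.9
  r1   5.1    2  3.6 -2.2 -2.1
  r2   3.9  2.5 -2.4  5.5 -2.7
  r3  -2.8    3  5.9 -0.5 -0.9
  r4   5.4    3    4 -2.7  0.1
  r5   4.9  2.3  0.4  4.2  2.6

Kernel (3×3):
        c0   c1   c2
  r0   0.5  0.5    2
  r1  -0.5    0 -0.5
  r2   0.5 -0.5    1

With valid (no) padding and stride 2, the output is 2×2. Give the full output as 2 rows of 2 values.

Output[0,0]: The receptive field on the input at this output position is [-1 0.6 4.1 / 5.1 2 3.6 / 3.9 2.5 -2.4]. Elementwise product with the kernel and sum: -1·0.5 + 0.6·0.5 + 4.1·2 + 5.1·-0.5 + 3.6·-0.5 + 3.9·0.5 + 2.5·-0.5 + -2.4·1.

1.95 0.85
2.05 -2.9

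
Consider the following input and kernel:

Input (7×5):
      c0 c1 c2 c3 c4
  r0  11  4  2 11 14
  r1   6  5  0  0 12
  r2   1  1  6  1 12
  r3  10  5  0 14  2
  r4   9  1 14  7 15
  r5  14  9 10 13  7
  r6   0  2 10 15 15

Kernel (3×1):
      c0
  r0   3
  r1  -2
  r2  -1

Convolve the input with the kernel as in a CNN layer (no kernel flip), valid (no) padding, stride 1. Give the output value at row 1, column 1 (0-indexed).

8

The receptive field on the input at this output position is [5 / 1 / 5]. Elementwise product with the kernel and sum: 5·3 + 1·-2 + 5·-1.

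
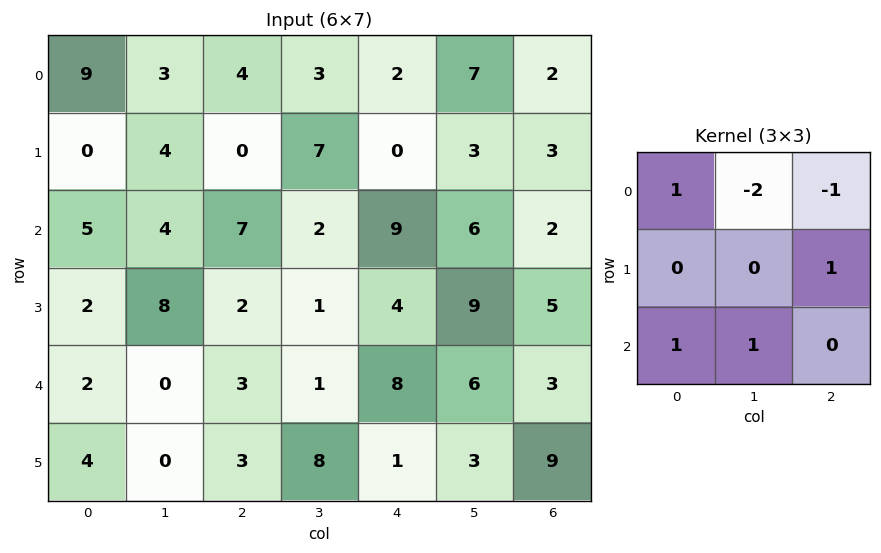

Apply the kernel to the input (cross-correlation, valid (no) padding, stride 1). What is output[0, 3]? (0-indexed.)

The receptive field on the input at this output position is [3 2 7 / 7 0 3 / 2 9 6]. Elementwise product with the kernel and sum: 3·1 + 2·-2 + 7·-1 + 3·1 + 2·1 + 9·1.

6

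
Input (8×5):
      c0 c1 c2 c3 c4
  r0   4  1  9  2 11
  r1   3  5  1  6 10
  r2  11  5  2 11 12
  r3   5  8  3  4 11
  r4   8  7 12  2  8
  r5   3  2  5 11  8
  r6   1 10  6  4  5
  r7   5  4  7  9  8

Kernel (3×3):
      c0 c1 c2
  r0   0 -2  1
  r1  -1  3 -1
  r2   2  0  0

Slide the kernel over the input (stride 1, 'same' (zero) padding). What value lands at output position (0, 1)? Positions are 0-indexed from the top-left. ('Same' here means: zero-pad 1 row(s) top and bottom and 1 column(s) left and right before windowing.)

-4

The receptive field on the zero-padded input at this output position is [0 0 0 / 4 1 9 / 3 5 1]. Elementwise product with the kernel and sum: 0·-2 + 0·1 + 4·-1 + 1·3 + 9·-1 + 3·2.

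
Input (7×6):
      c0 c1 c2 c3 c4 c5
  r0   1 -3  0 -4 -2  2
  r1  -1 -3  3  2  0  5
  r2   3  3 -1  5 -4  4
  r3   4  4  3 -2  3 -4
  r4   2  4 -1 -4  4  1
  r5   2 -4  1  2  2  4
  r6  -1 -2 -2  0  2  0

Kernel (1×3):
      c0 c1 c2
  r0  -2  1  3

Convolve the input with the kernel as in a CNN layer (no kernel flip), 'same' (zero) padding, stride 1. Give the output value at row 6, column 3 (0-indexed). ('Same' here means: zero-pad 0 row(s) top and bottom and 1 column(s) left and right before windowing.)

10

The receptive field on the zero-padded input at this output position is [-2 0 2]. Elementwise product with the kernel and sum: -2·-2 + 0·1 + 2·3.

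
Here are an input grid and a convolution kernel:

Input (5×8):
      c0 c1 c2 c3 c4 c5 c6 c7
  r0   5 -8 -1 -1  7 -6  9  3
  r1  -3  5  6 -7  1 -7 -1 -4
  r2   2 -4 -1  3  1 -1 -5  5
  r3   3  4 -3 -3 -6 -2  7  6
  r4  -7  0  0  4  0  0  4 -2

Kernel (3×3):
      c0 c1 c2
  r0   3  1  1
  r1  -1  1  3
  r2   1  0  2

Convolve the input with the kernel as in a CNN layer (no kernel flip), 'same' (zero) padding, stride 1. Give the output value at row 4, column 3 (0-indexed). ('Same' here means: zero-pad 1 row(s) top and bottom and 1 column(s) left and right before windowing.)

The receptive field on the zero-padded input at this output position is [-3 -3 -6 / 0 4 0 / 0 0 0]. Elementwise product with the kernel and sum: -3·3 + -3·1 + -6·1 + 0·-1 + 4·1 + 0·3 + 0·1 + 0·2.

-14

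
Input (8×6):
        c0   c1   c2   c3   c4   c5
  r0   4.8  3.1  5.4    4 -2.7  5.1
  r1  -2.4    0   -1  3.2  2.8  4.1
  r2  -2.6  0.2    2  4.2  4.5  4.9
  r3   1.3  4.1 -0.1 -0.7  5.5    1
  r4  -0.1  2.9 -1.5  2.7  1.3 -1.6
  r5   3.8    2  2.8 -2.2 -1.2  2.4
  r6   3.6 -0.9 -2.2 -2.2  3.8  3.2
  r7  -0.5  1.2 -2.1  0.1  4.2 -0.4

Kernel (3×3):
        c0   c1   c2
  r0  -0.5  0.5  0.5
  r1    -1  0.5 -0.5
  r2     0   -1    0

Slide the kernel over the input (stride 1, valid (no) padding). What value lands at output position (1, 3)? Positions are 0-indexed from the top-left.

The receptive field on the input at this output position is [3.2 2.8 4.1 / 4.2 4.5 4.9 / -0.7 5.5 1]. Elementwise product with the kernel and sum: 3.2·-0.5 + 2.8·0.5 + 4.1·0.5 + 4.2·-1 + 4.5·0.5 + 4.9·-0.5 + 5.5·-1.

-8.05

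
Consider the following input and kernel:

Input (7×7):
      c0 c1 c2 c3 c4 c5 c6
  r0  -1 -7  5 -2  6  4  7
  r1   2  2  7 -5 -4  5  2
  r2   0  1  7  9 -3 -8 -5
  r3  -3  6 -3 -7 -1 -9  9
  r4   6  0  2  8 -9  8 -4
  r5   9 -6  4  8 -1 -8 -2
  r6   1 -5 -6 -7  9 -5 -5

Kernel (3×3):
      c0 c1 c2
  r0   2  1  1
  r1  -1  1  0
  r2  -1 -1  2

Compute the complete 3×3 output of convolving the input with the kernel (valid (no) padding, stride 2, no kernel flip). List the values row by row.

9 -20 33
15 -12 -34
-9 38 -35

Output[0,0]: The receptive field on the input at this output position is [-1 -7 5 / 2 2 7 / 0 1 7]. Elementwise product with the kernel and sum: -1·2 + -7·1 + 5·1 + 2·-1 + 2·1 + 0·-1 + 1·-1 + 7·2.
Output[0,1]: The receptive field on the input at this output position is [5 -2 6 / 7 -5 -4 / 7 9 -3]. Elementwise product with the kernel and sum: 5·2 + -2·1 + 6·1 + 7·-1 + -5·1 + 7·-1 + 9·-1 + -3·2.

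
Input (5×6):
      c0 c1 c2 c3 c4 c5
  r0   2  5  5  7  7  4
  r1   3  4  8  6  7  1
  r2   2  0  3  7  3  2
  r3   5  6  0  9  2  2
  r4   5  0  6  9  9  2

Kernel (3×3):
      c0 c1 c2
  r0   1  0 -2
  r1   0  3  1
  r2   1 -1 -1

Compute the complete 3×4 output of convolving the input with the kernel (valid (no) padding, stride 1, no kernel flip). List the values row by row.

Output[0,0]: The receptive field on the input at this output position is [2 5 5 / 3 4 8 / 2 0 3]. Elementwise product with the kernel and sum: 2·1 + 5·-2 + 4·3 + 8·1 + 2·1 + 0·-1 + 3·-1.

11 11 9 23
-11 5 7 20
13 -20 14 9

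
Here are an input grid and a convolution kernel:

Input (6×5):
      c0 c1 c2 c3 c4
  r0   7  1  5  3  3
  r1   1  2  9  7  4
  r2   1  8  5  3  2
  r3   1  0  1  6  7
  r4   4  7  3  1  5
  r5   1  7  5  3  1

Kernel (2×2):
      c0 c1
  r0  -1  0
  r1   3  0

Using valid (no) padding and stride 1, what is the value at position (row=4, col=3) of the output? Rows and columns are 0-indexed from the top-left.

The receptive field on the input at this output position is [1 5 / 3 1]. Elementwise product with the kernel and sum: 1·-1 + 3·3.

8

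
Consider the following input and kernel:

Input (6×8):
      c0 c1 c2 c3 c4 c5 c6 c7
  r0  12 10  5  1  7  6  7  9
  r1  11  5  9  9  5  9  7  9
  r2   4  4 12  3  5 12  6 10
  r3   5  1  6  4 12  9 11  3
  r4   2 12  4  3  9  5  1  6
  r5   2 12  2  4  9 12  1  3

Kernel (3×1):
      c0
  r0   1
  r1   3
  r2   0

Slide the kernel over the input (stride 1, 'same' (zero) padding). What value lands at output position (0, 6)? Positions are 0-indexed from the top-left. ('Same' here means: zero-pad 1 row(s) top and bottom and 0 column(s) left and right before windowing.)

The receptive field on the zero-padded input at this output position is [0 / 7 / 7]. Elementwise product with the kernel and sum: 0·1 + 7·3.

21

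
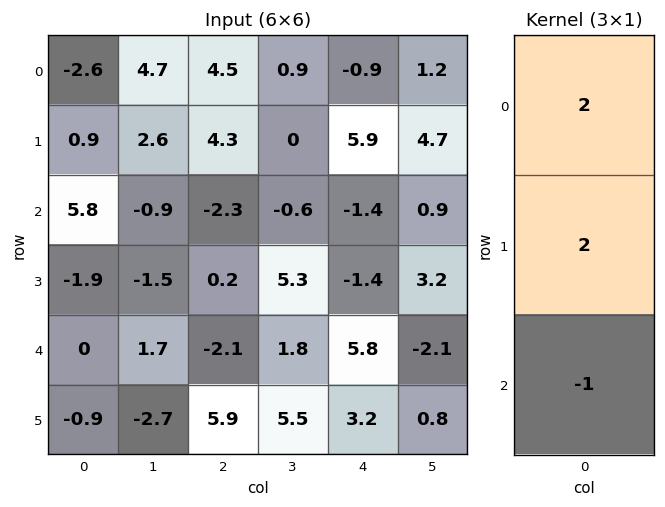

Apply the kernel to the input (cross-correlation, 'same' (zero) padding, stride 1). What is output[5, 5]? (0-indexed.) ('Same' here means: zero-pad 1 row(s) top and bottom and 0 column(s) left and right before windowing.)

-2.6

The receptive field on the zero-padded input at this output position is [-2.1 / 0.8 / 0]. Elementwise product with the kernel and sum: -2.1·2 + 0.8·2 + 0·-1.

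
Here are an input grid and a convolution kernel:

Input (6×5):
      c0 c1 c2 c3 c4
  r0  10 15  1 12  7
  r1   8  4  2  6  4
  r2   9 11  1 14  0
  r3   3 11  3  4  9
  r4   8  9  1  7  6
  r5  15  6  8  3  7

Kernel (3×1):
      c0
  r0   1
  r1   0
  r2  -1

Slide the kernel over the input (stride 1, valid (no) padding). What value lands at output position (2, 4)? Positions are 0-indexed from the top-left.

The receptive field on the input at this output position is [0 / 9 / 6]. Elementwise product with the kernel and sum: 0·1 + 6·-1.

-6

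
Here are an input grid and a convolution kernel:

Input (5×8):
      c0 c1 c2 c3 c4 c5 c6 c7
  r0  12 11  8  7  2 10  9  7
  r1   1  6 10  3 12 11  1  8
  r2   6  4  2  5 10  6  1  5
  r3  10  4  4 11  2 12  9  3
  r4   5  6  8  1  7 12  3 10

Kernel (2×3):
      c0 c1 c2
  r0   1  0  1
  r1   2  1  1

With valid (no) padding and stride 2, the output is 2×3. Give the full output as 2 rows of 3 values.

38 45 47
36 33 36

Output[0,0]: The receptive field on the input at this output position is [12 11 8 / 1 6 10]. Elementwise product with the kernel and sum: 12·1 + 8·1 + 1·2 + 6·1 + 10·1.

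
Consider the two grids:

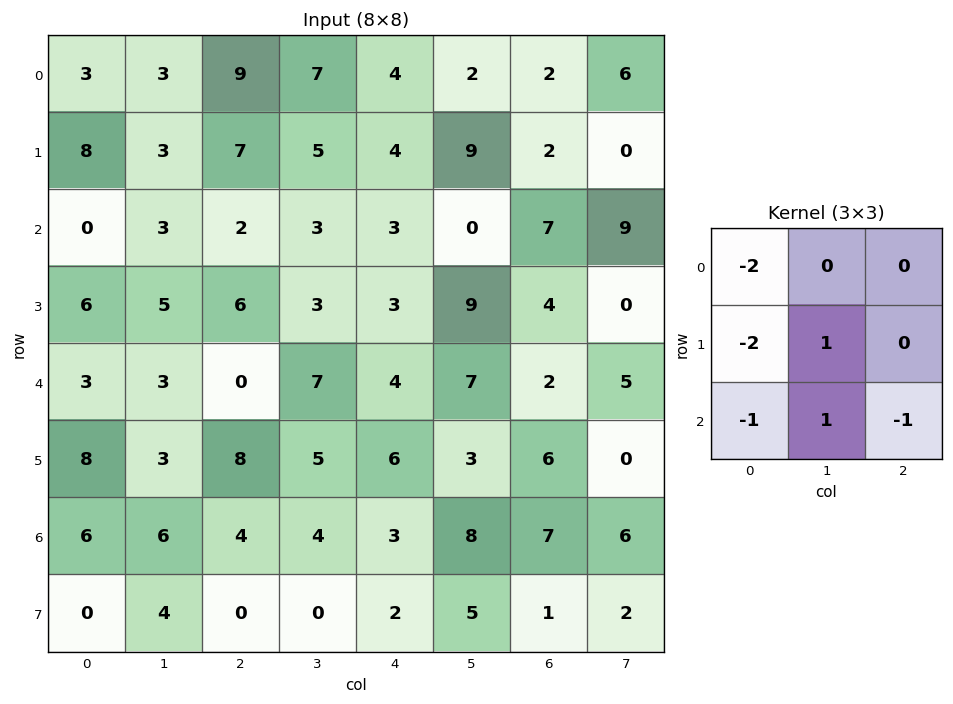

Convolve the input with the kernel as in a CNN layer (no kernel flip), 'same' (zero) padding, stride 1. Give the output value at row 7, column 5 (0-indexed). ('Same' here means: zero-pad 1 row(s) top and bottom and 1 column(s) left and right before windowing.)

The receptive field on the zero-padded input at this output position is [3 8 7 / 2 5 1 / 0 0 0]. Elementwise product with the kernel and sum: 3·-2 + 2·-2 + 5·1 + 0·-1 + 0·1 + 0·-1.

-5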